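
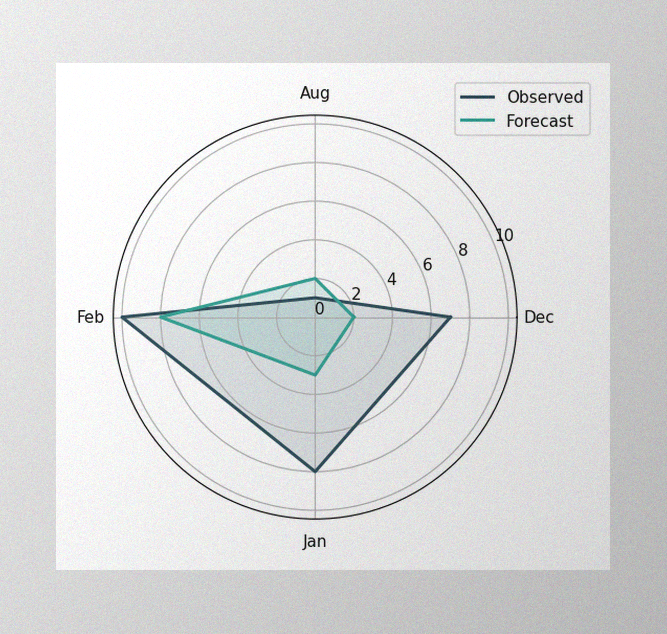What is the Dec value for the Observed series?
7

The image has some photo noise and uneven lighting. On the Dec axis, Observed reaches 7.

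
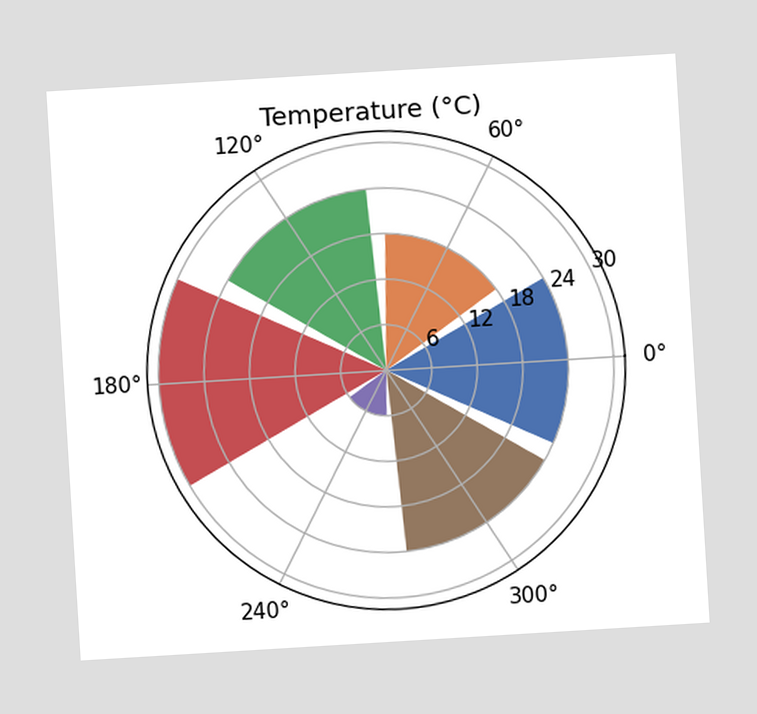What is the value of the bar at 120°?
The chart is tilted about 3° counter-clockwise. The bar at 120° reaches 24°C on the radial axis.

24°C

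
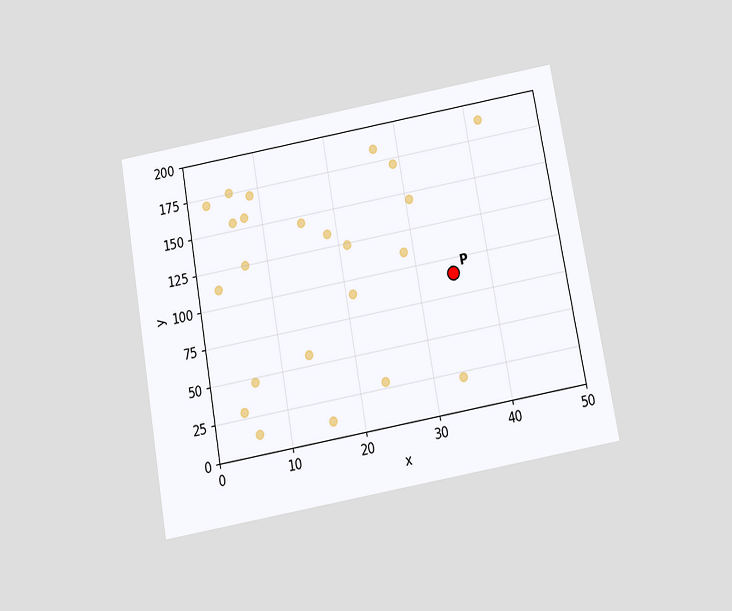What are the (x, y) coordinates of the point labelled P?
(35, 90)

The chart is tilted about 10° counter-clockwise and viewed slightly from below. Following the gridlines from P to each axis, P sits at (35, 90).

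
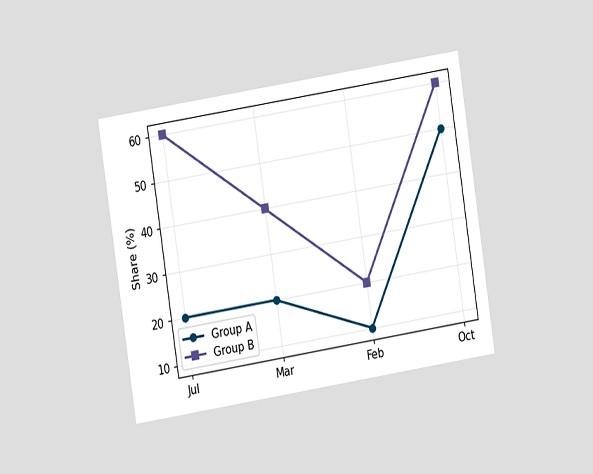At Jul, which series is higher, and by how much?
Group B, by 40%

The chart is tilted about 9° counter-clockwise and viewed at a slight angle. At Jul, Group B sits above the other line by 40%.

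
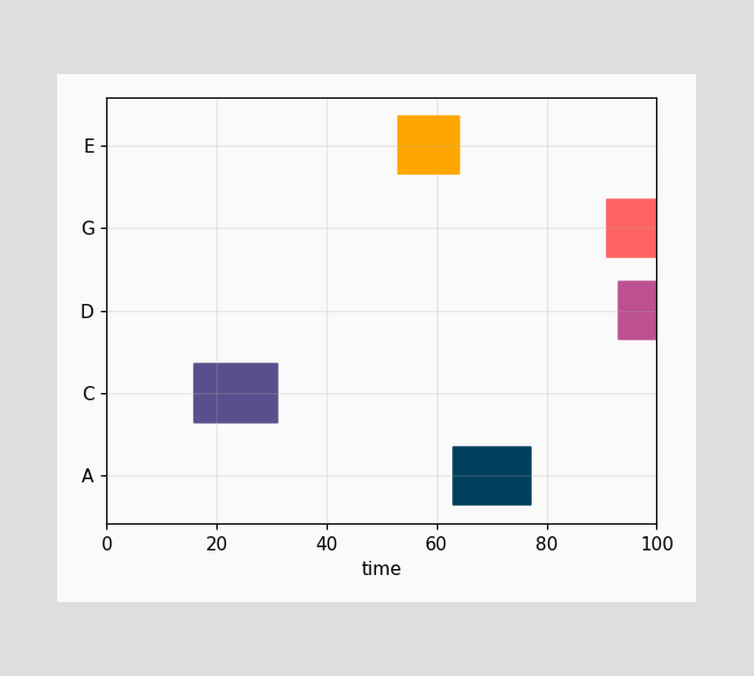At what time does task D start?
93

The D bar begins at t=93.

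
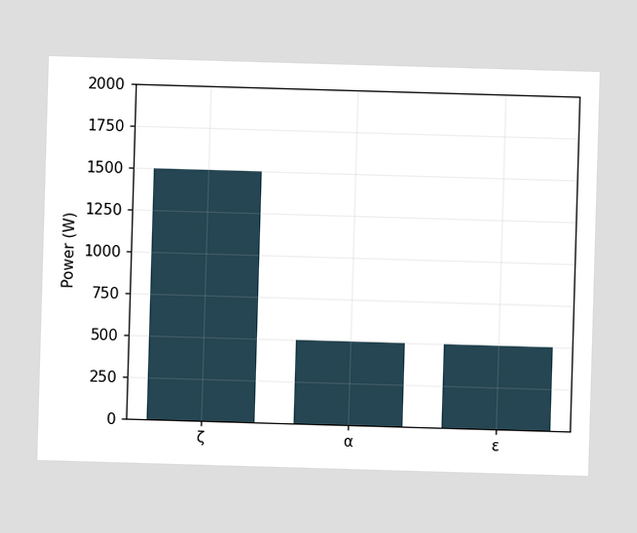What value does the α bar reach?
Reading along the chart's y-axis, the α bar reaches 500W.

500W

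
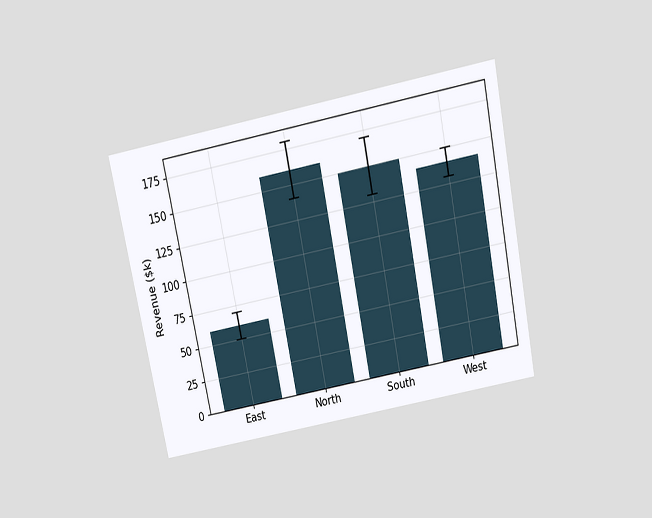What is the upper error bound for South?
$170k

The chart is tilted about 11° counter-clockwise and viewed slightly from above. The South bar's upper whisker reaches $170k.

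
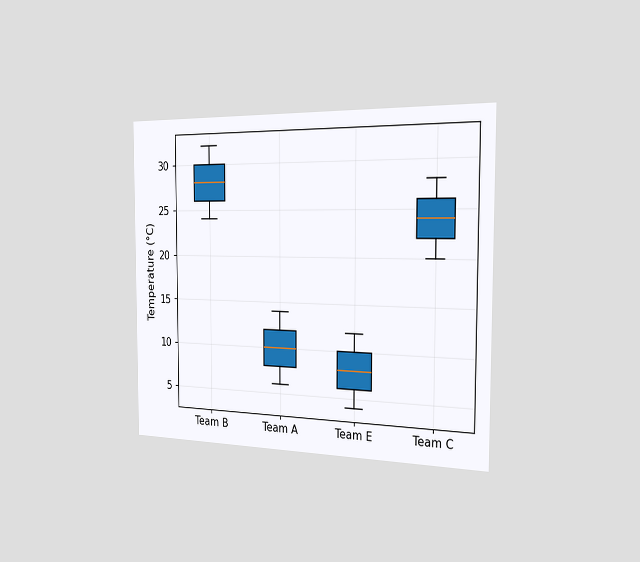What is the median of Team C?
24°C

The chart is viewed slightly from the right. The median line in the Team C box sits at 24°C.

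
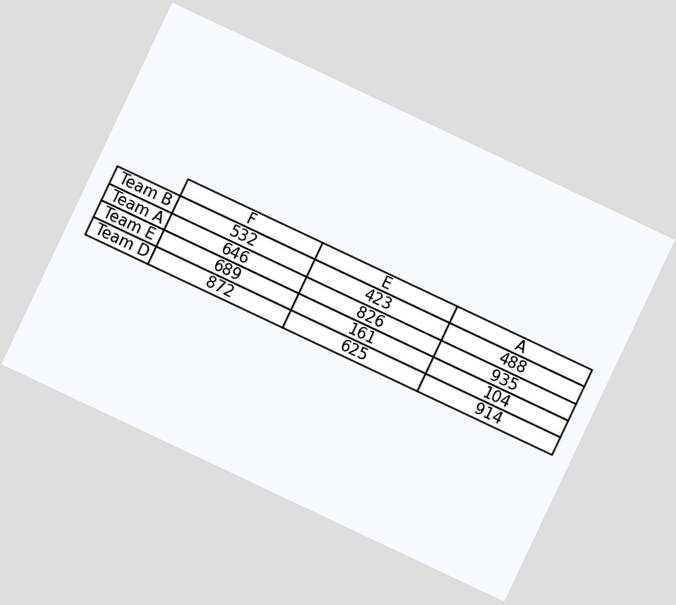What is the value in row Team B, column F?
532

The chart is tilted about 25° clockwise. The (Team B, F) cell reads 532.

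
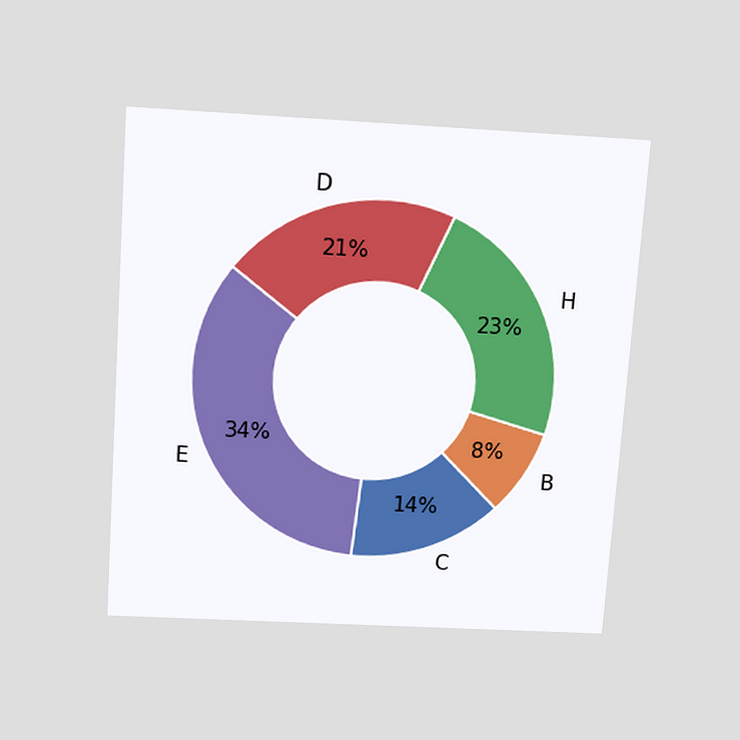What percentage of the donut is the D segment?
The chart is tilted about 4° clockwise and viewed slightly from above. The D segment takes up 21% of the ring.

21%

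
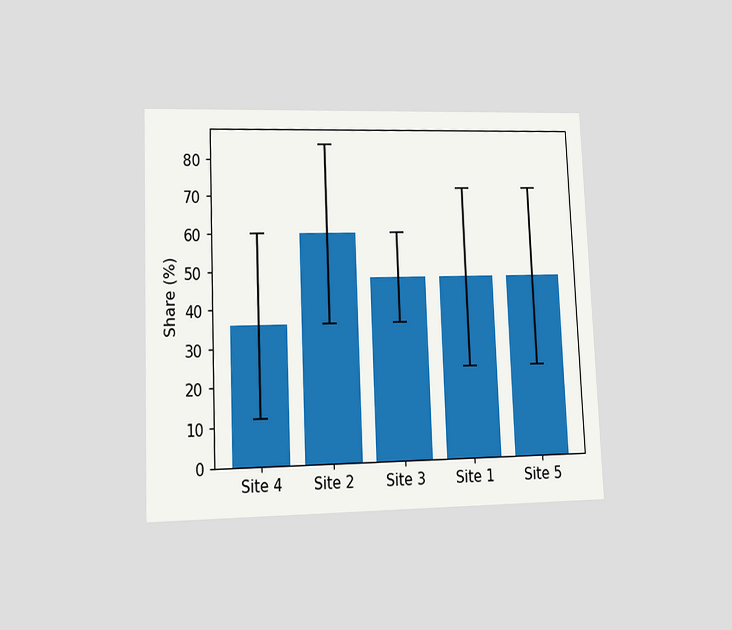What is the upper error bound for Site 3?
60%

The chart is tilted about 2° counter-clockwise and viewed at a slight angle. The Site 3 bar's upper whisker reaches 60%.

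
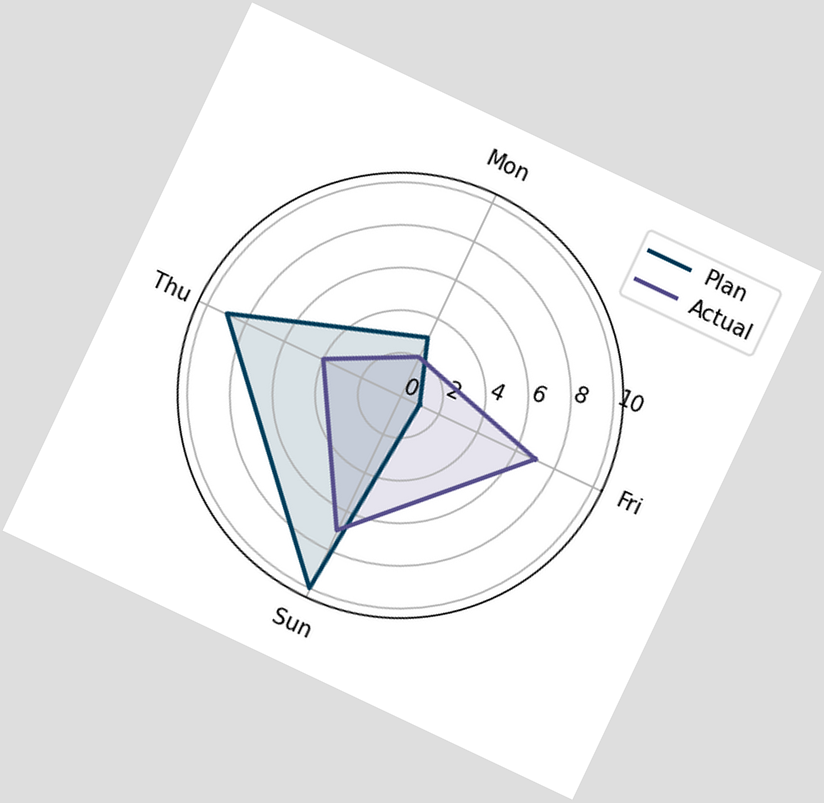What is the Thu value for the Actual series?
4

The chart is tilted about 25° clockwise. On the Thu axis, Actual reaches 4.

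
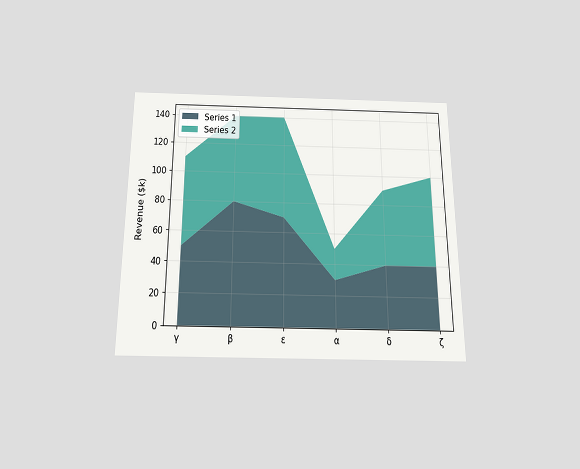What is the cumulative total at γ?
$110k

The chart is viewed slightly from below. The stacked total at γ reaches $110k.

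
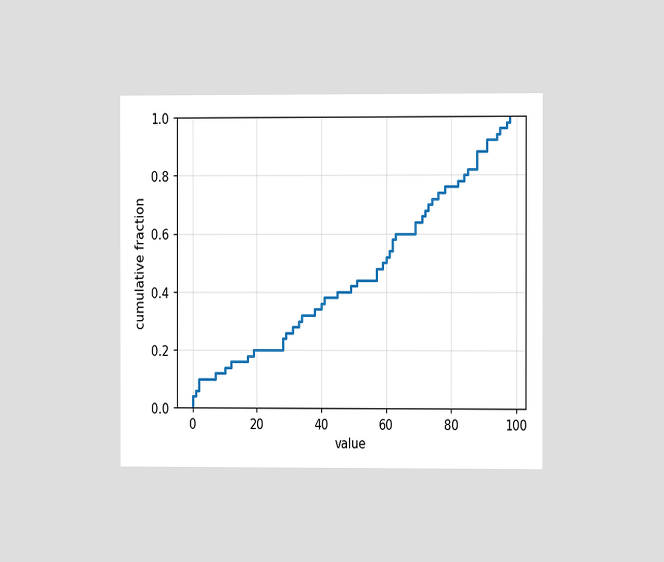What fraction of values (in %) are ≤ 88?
88%

The chart is viewed at a slight angle. At x=88 the ECDF step is at 88%.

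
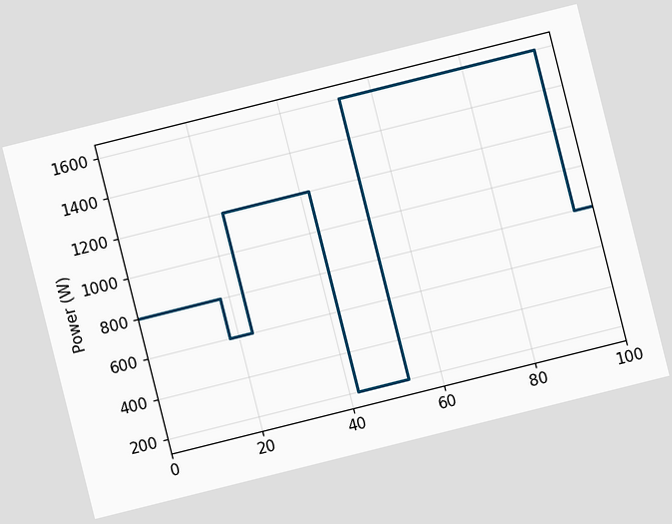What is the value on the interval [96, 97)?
The chart is tilted about 14° counter-clockwise. On [96, 97) the step sits at 800W.

800W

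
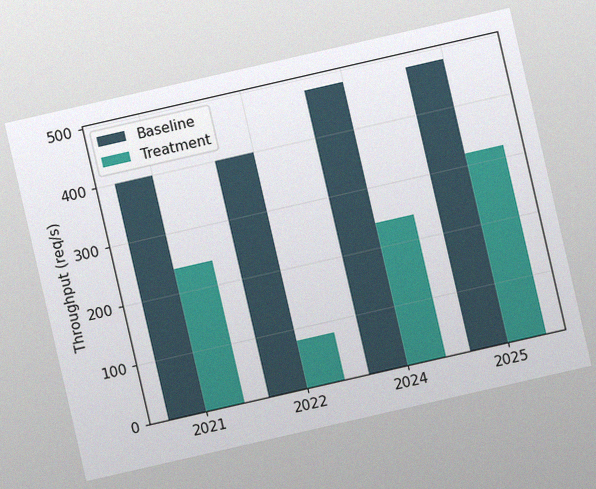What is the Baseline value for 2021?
The chart is tilted about 13° counter-clockwise, with some photo noise. The Baseline bar at 2021 reaches 400req/s on the y-axis.

400req/s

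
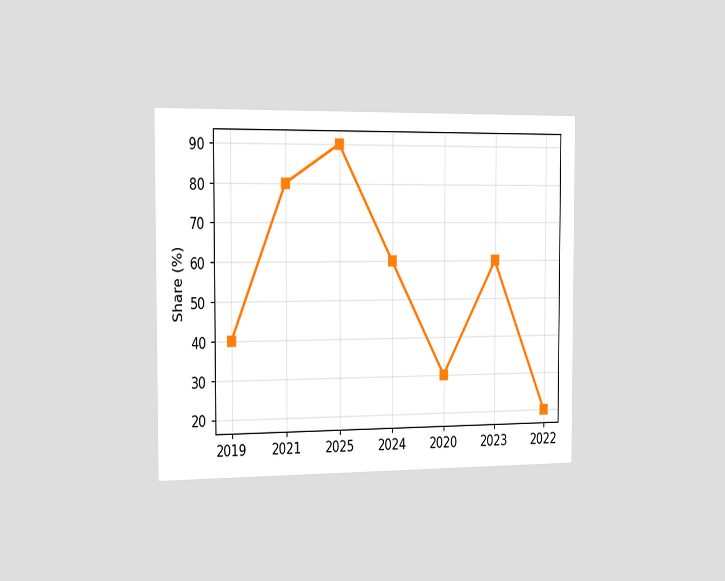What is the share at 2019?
The chart is viewed slightly from the left. At 2019, the line is at 40%.

40%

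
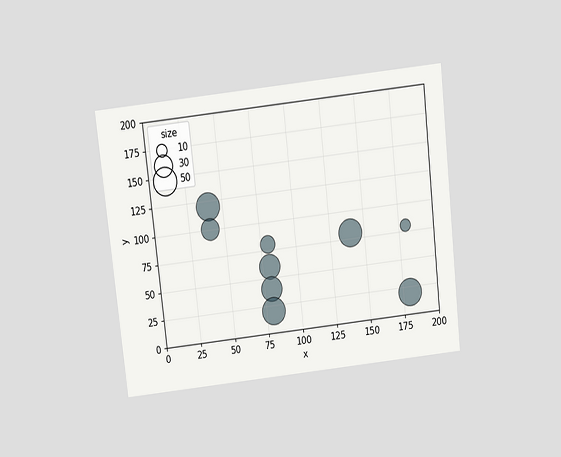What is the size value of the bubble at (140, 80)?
50

The chart is tilted about 6° counter-clockwise and viewed slightly from above. Matching the bubble at (140, 80) against the size legend gives 50.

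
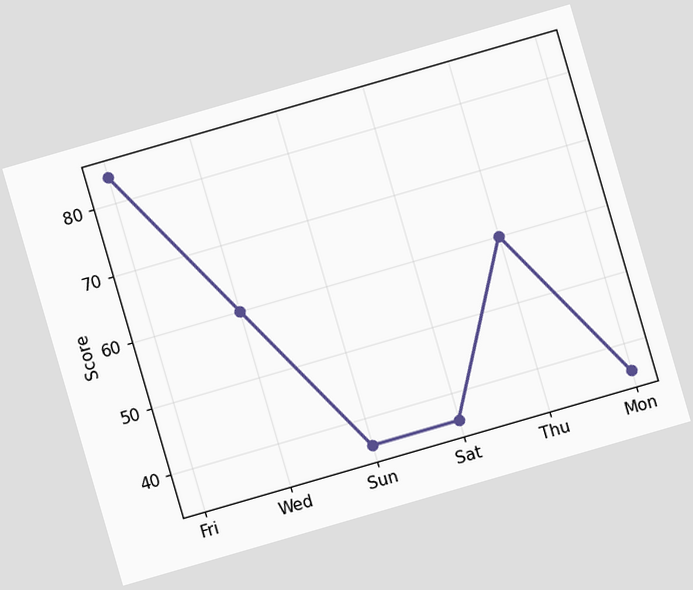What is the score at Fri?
84

The chart is tilted about 16° counter-clockwise. At Fri, the line is at 84.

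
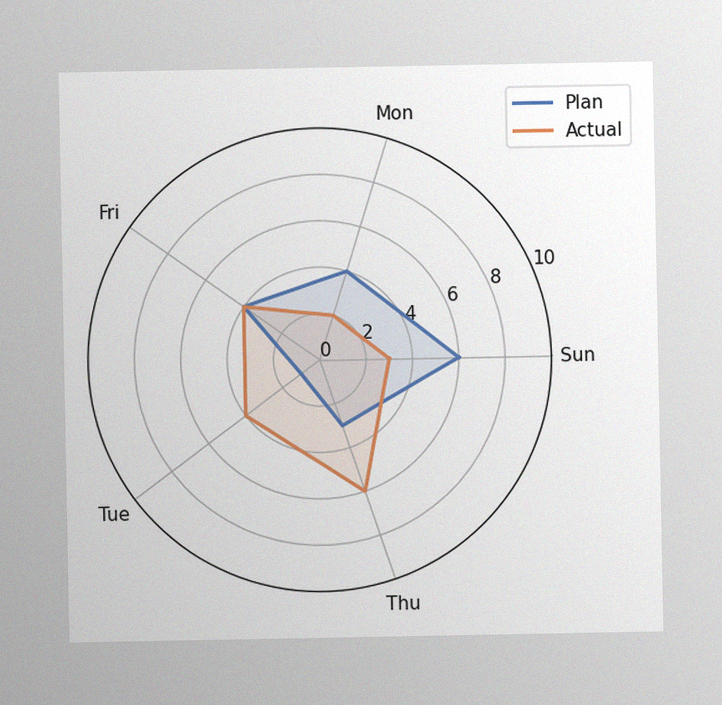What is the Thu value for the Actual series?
6

The image has some photo noise and uneven lighting. On the Thu axis, Actual reaches 6.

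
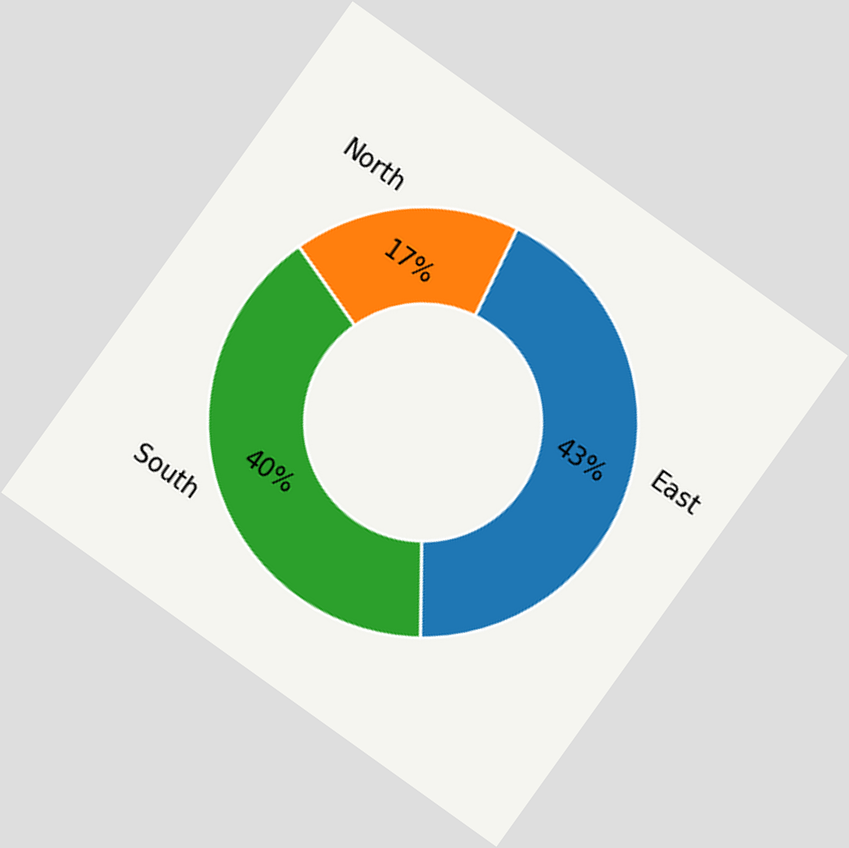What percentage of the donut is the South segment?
The chart is tilted about 36° clockwise. The South segment takes up 40% of the ring.

40%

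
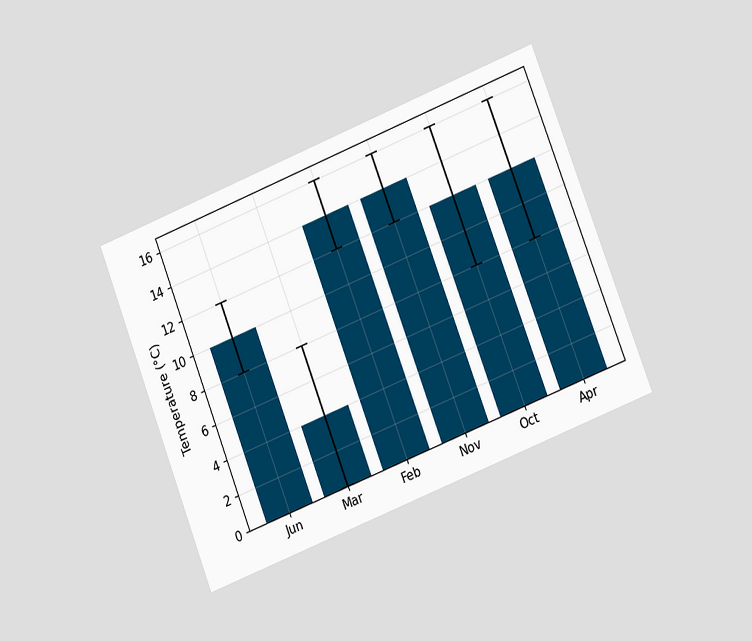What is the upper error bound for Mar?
8°C

The chart is tilted about 21° counter-clockwise and viewed at a slight angle. The Mar bar's upper whisker reaches 8°C.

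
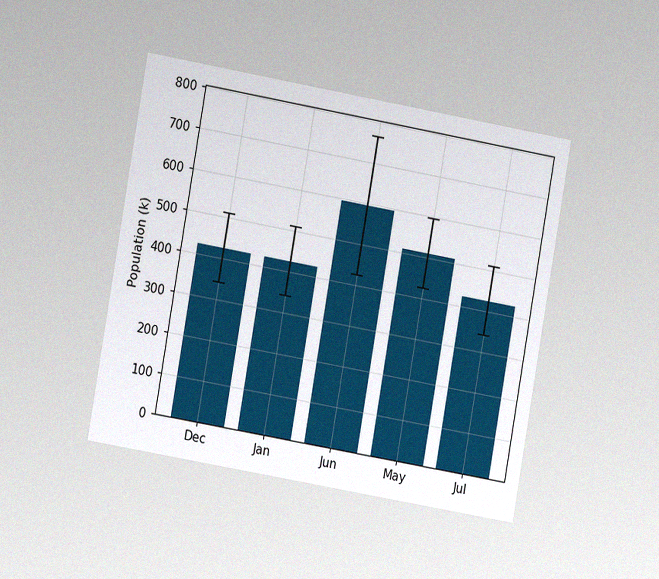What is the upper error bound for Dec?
The chart is tilted about 10° clockwise and viewed slightly from the left, with some photo noise. The Dec bar's upper whisker reaches 510k.

510k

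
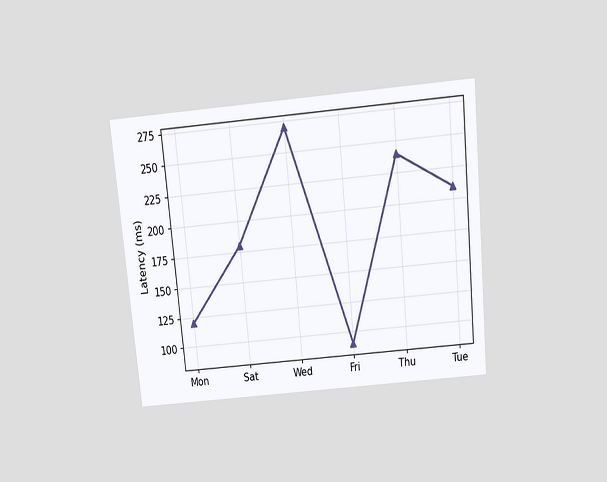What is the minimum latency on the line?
90ms

The chart is tilted about 5° counter-clockwise and viewed slightly from above. The lowest point is at Fri, and reading across to the y-axis gives 90ms.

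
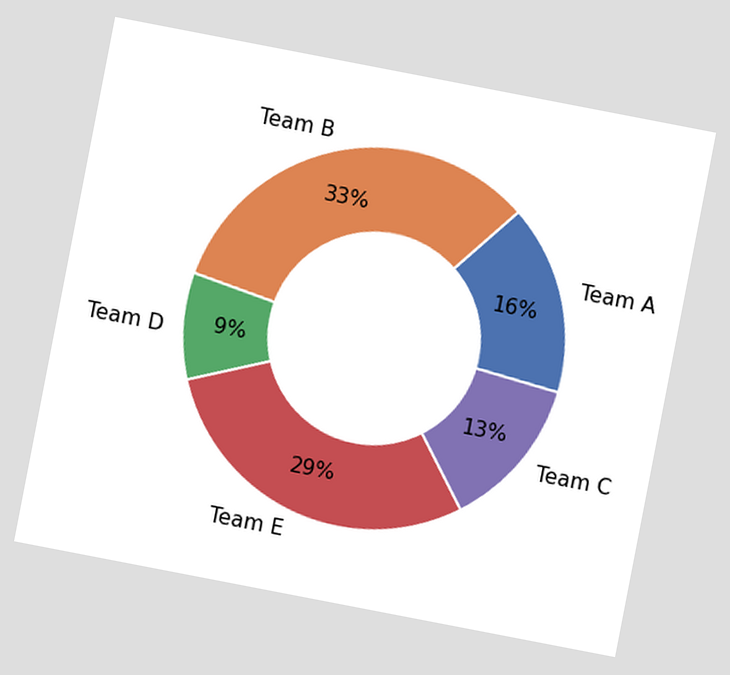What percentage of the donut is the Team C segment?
The chart is tilted about 11° clockwise. The Team C segment takes up 13% of the ring.

13%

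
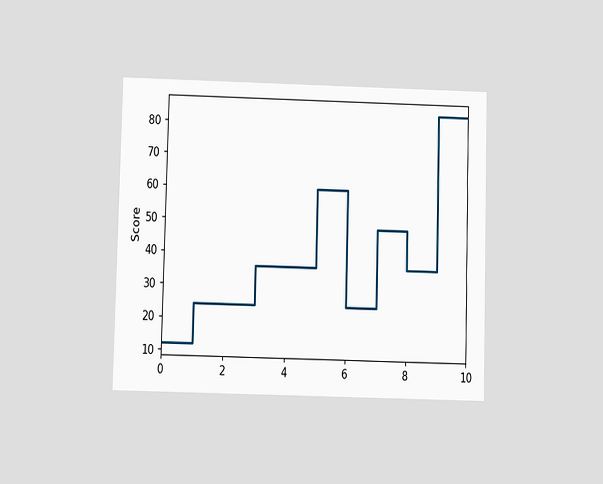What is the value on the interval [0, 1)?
12

The chart is viewed at a slight angle. On [0, 1) the step sits at 12.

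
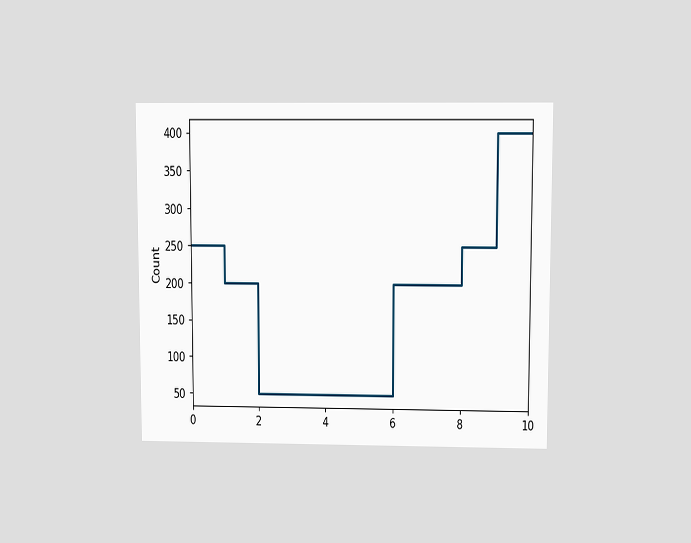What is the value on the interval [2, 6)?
The chart is viewed slightly from above. On [2, 6) the step sits at 50.

50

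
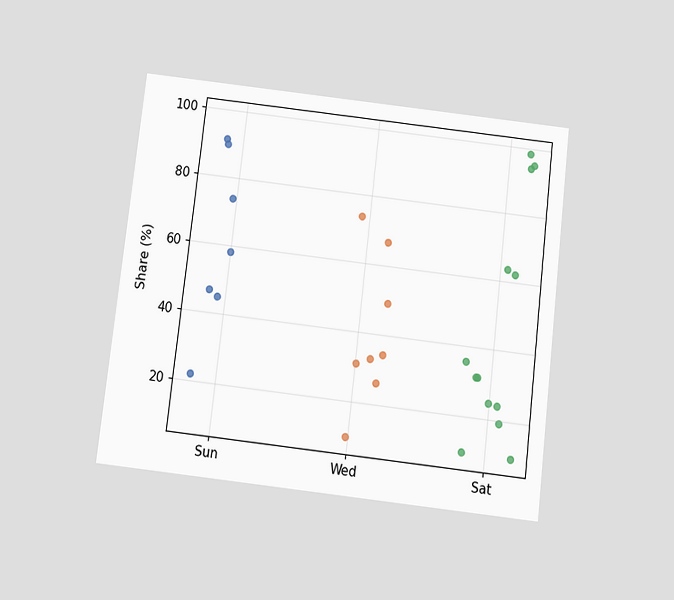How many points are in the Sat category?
13

The chart is tilted about 7° clockwise and viewed slightly from below. Counting the markers in the Sat column gives 13.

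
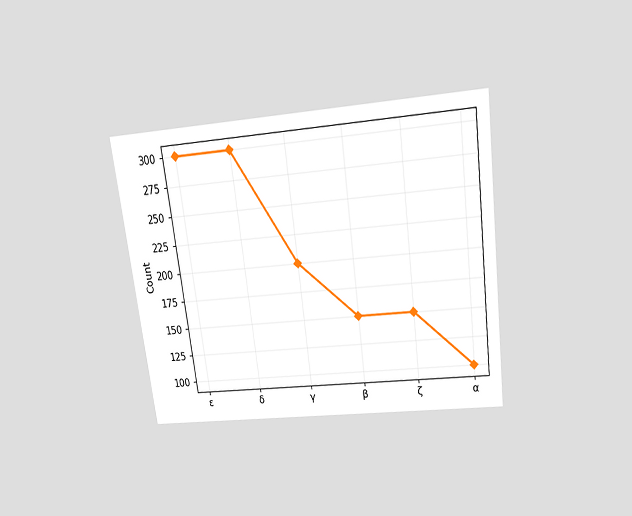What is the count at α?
The chart is tilted about 7° counter-clockwise and viewed slightly from above. At α, the line is at 100.

100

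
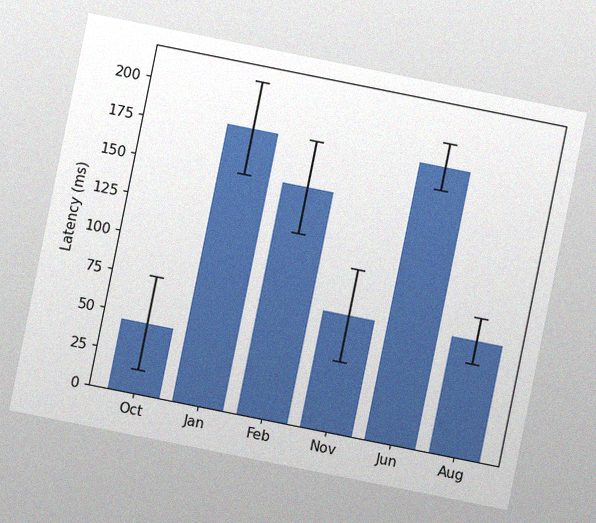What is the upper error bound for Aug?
90ms

The chart is tilted about 11° clockwise, with some photo noise. The Aug bar's upper whisker reaches 90ms.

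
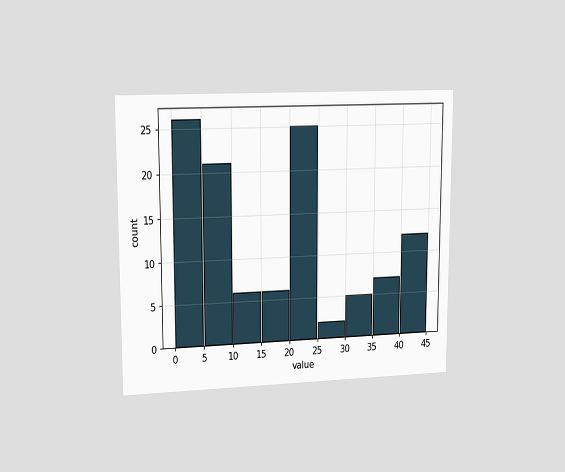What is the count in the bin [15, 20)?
The chart is viewed at a slight angle. The [15, 20) bin has height 6.

6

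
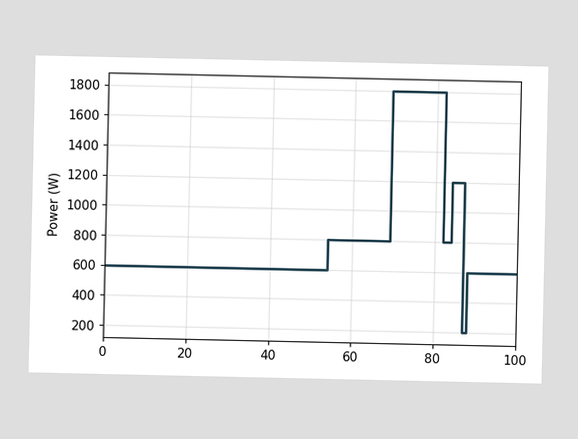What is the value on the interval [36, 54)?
600W

On [36, 54) the step sits at 600W.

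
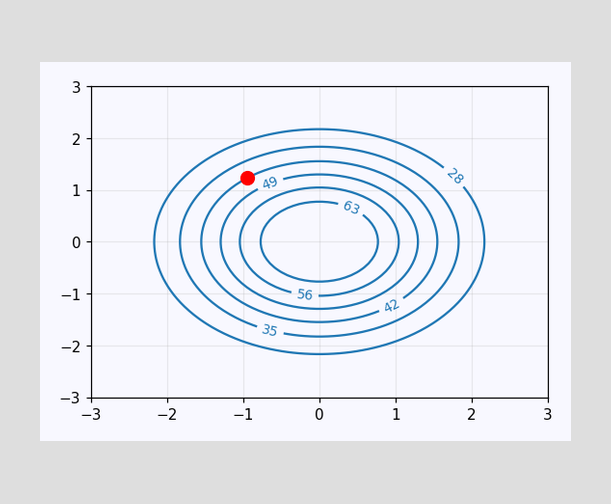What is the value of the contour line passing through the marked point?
42

The marked point sits on the contour labelled 42.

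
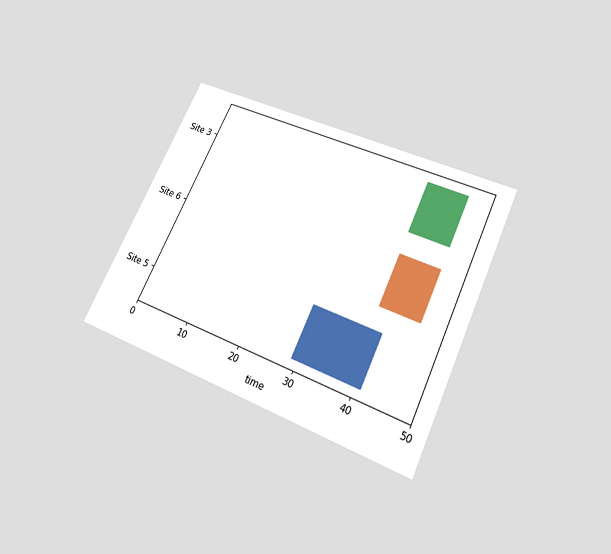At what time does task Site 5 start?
29

The chart is tilted about 25° clockwise and viewed slightly from below. The Site 5 bar begins at t=29.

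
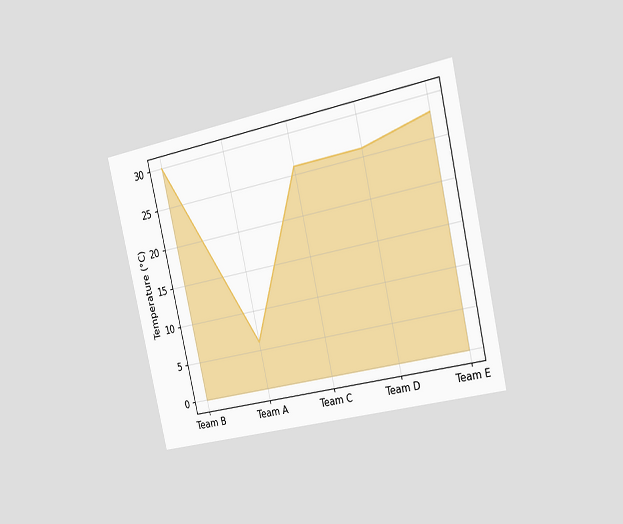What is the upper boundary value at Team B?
30°C

The chart is tilted about 13° counter-clockwise and viewed slightly from the right. At Team B the upper boundary is at 30°C.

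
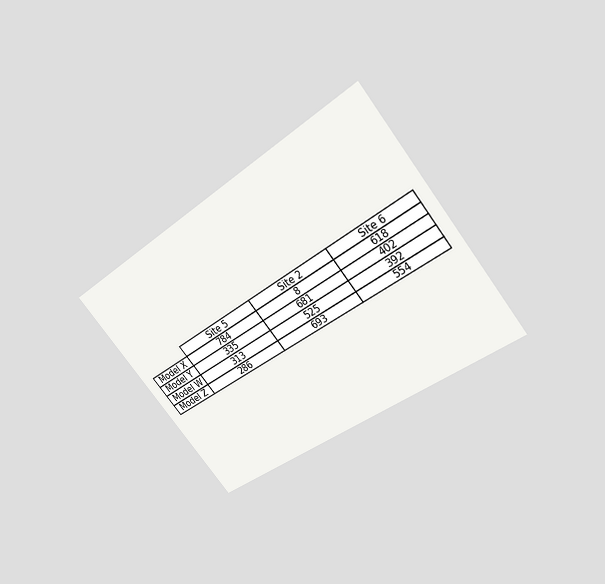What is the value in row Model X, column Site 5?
784

The chart is tilted about 38° counter-clockwise and viewed slightly from above. The (Model X, Site 5) cell reads 784.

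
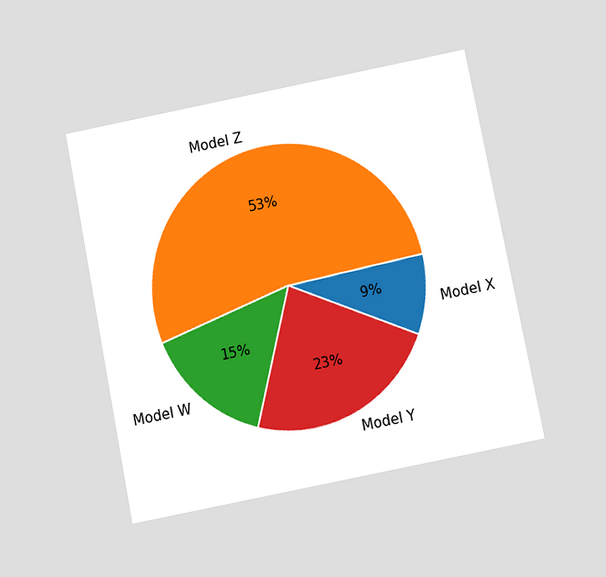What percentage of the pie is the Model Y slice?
The chart is tilted about 11° counter-clockwise and viewed slightly from below. The Model Y slice takes up 23% of the pie.

23%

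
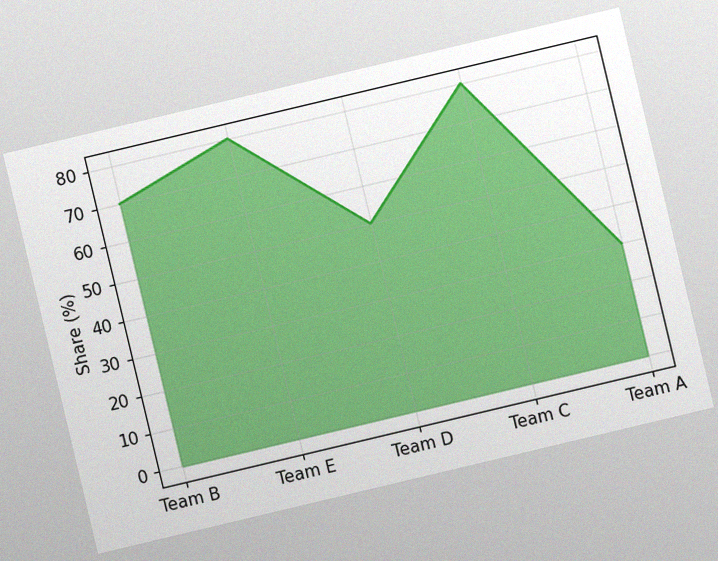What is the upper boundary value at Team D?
50%

The chart is tilted about 13° counter-clockwise, with some photo noise. At Team D the upper boundary is at 50%.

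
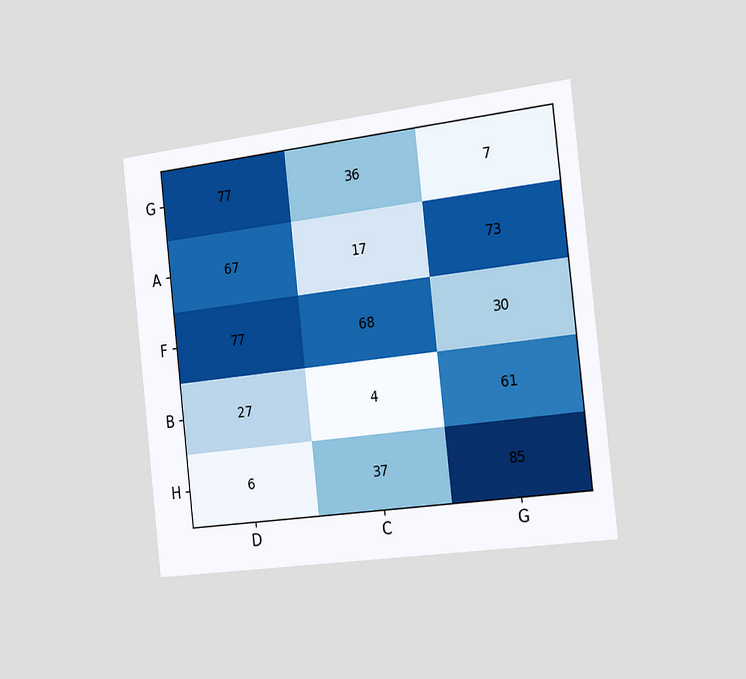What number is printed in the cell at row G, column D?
77

The chart is tilted about 6° counter-clockwise and viewed slightly from the right. The (G, D) cell reads 77.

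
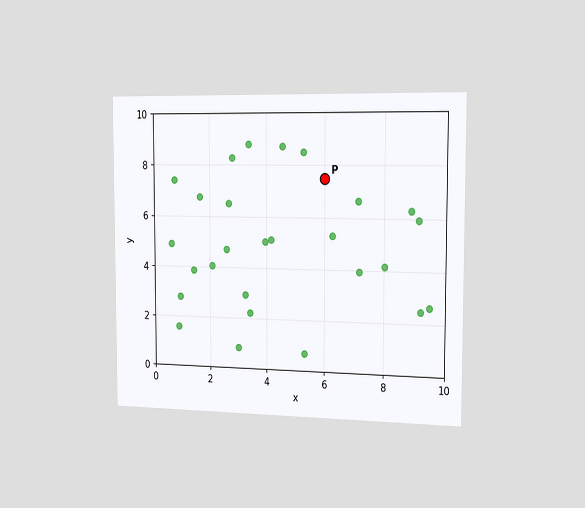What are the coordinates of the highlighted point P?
The chart is viewed slightly from the right. Following the gridlines from P to each axis, P sits at (6, 7.5).

(6, 7.5)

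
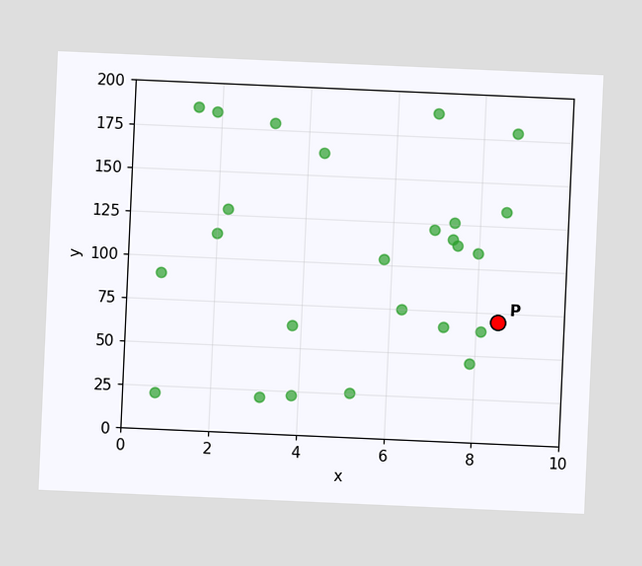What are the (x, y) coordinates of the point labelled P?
The chart is tilted about 3° clockwise. Following the gridlines from P to each axis, P sits at (8.5, 70).

(8.5, 70)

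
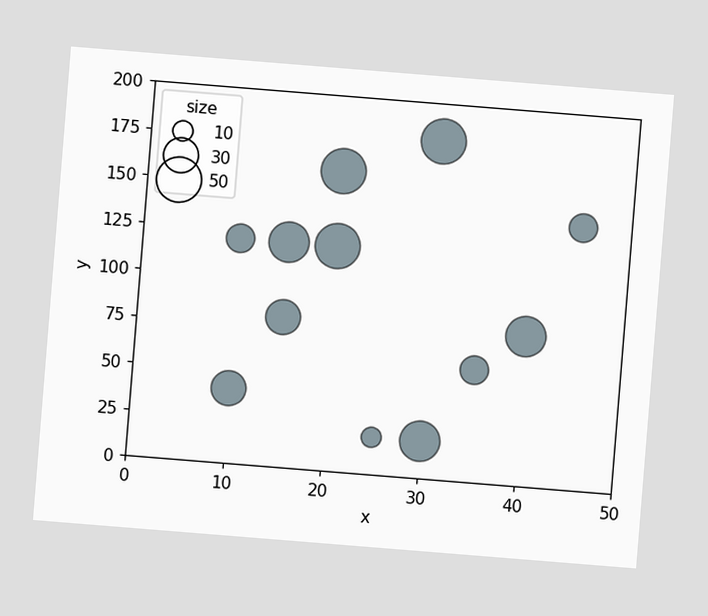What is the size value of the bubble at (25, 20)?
The chart is tilted about 5° clockwise. Matching the bubble at (25, 20) against the size legend gives 10.

10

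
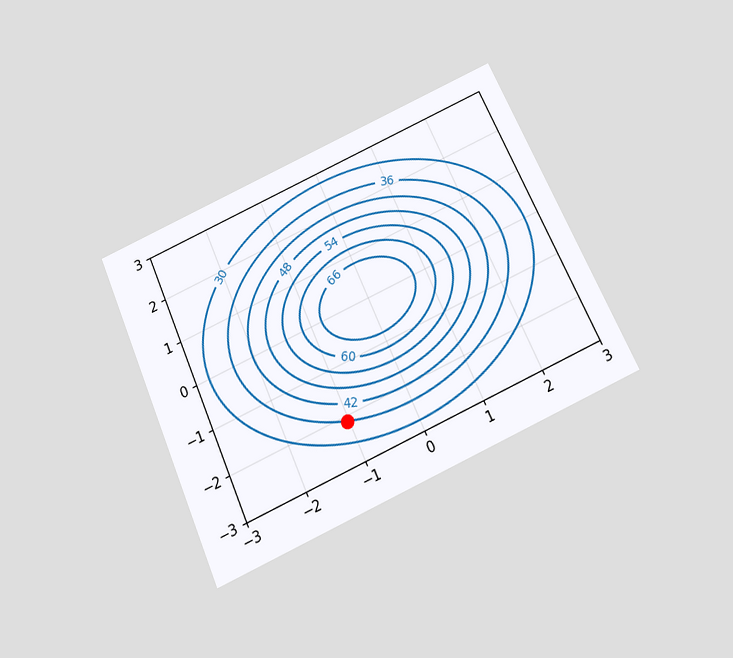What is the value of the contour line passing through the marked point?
The chart is tilted about 24° counter-clockwise and viewed slightly from below. The marked point sits on the contour labelled 36.

36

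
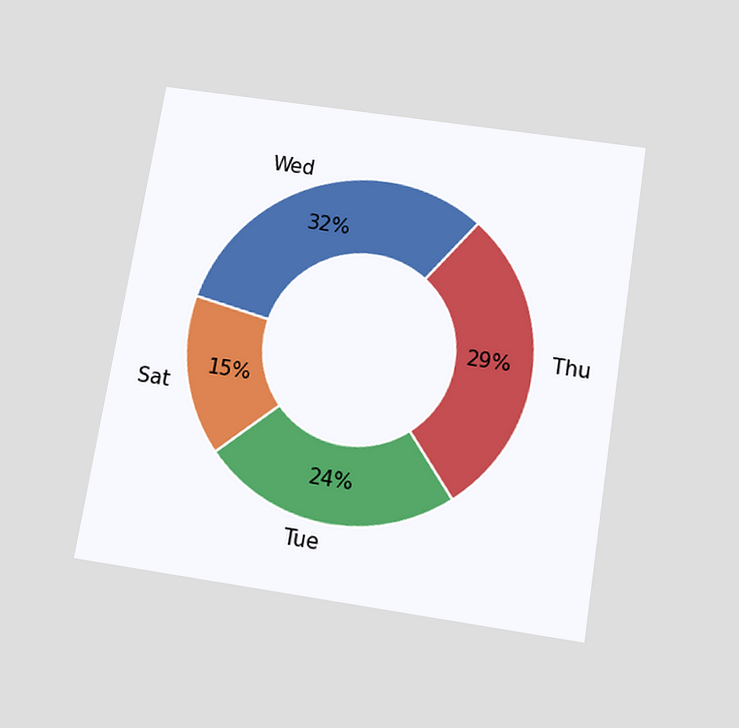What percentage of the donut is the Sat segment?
The chart is tilted about 9° clockwise and viewed slightly from below. The Sat segment takes up 15% of the ring.

15%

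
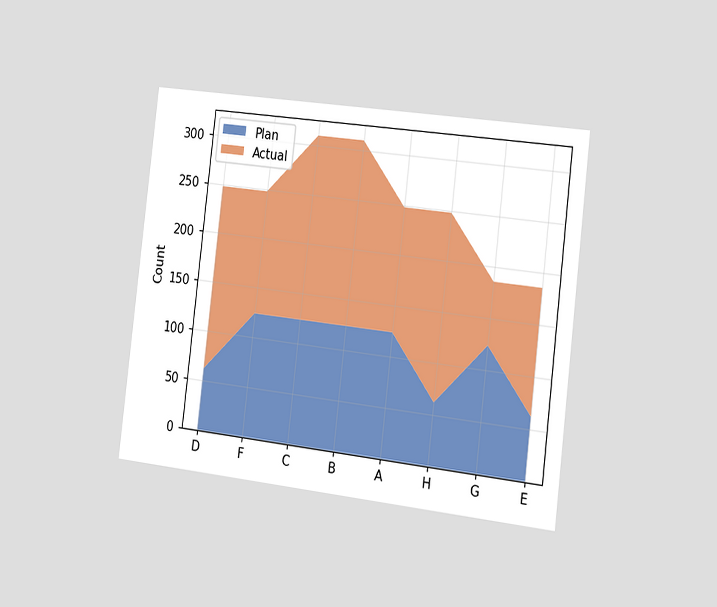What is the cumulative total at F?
248

The chart is tilted about 7° clockwise and viewed slightly from the right. The stacked total at F reaches 248.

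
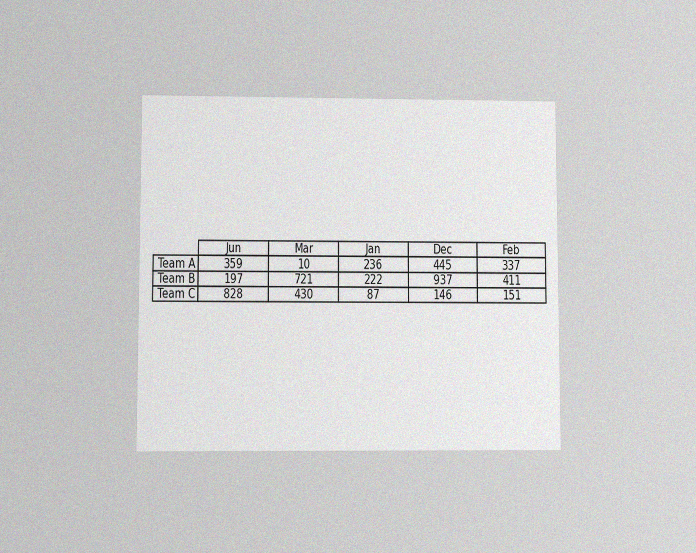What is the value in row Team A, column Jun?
The chart is viewed at a slight angle, with some photo noise. The (Team A, Jun) cell reads 359.

359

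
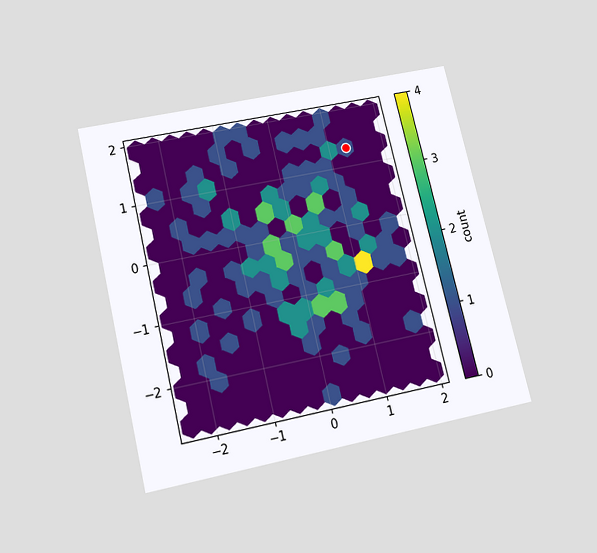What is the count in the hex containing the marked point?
The chart is tilted about 13° counter-clockwise and viewed slightly from below. The marked hex reads 1 on the colorbar.

1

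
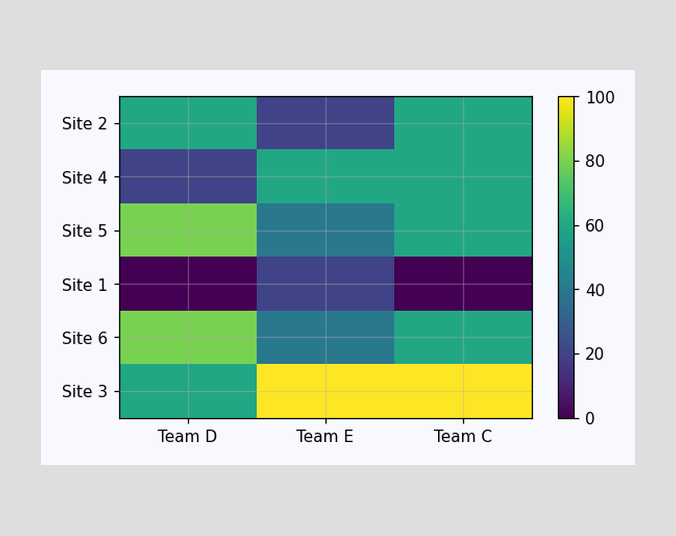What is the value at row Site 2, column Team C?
60

Matching cell (Site 2, Team C) against the colorbar gives 60.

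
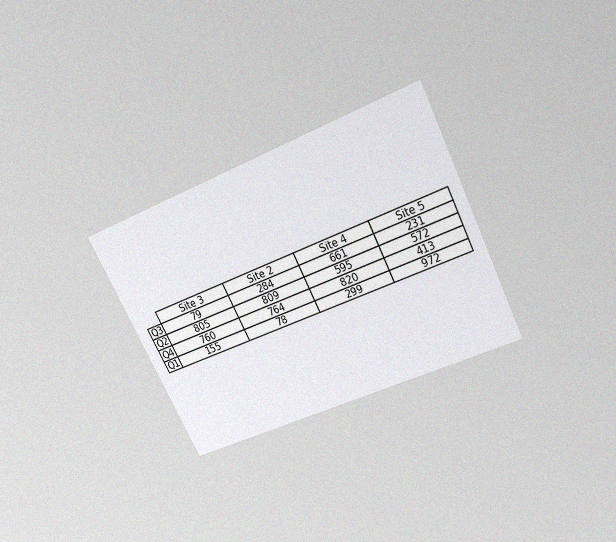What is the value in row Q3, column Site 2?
The chart is tilted about 27° counter-clockwise and viewed slightly from above, with some photo noise. The (Q3, Site 2) cell reads 284.

284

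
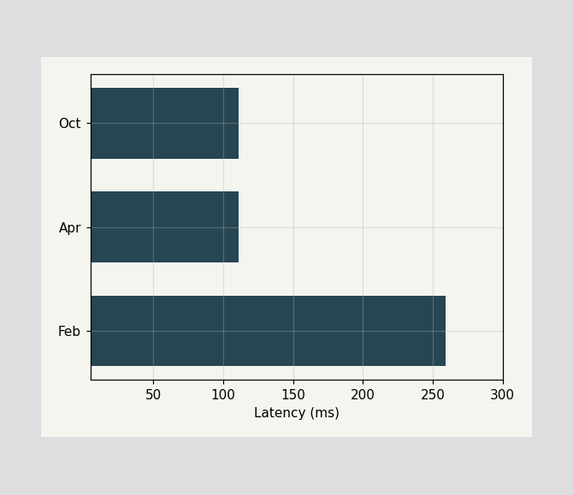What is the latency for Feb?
259ms

Reading along the chart's x-axis, the Feb bar reaches 259ms.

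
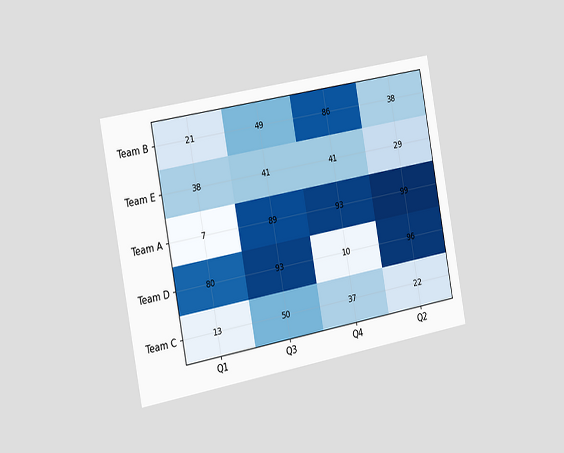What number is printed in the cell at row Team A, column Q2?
99

The chart is tilted about 10° counter-clockwise and viewed slightly from the left. The (Team A, Q2) cell reads 99.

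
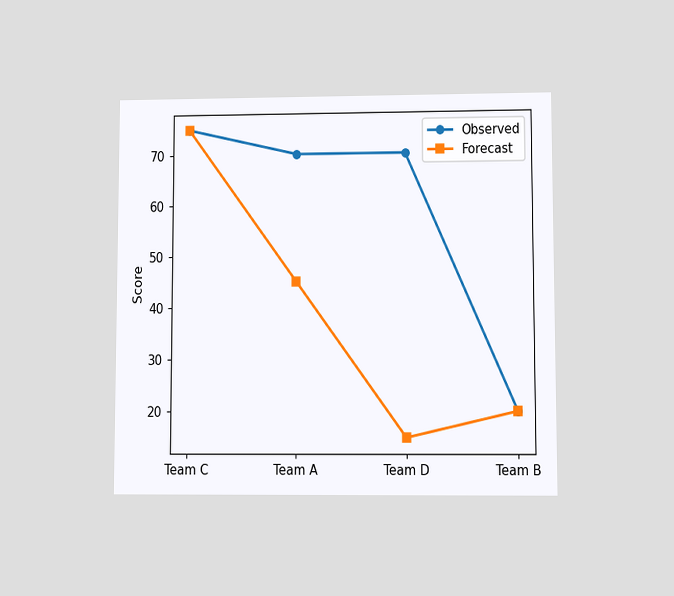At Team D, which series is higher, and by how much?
Observed, by 55

The chart is viewed at a slight angle. At Team D, Observed sits above the other line by 55.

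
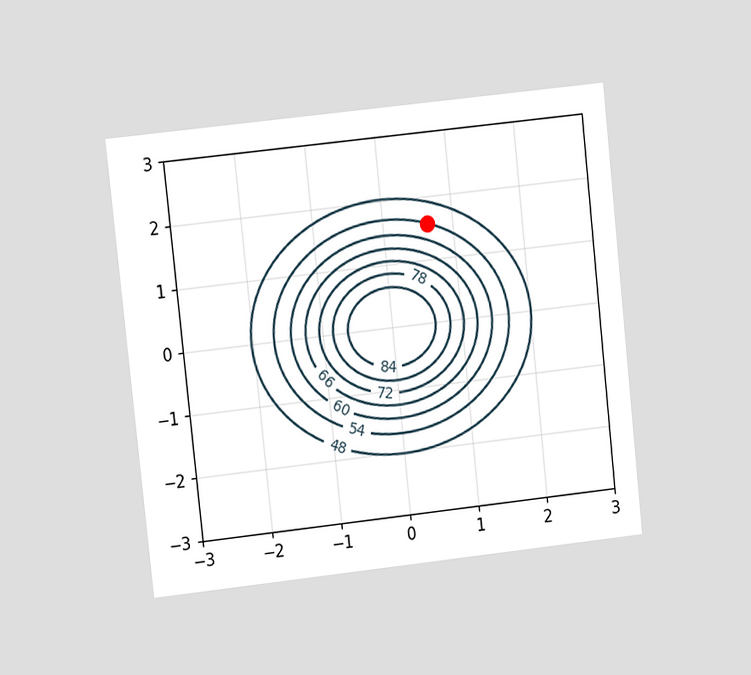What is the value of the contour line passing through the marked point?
54

The chart is tilted about 6° counter-clockwise and viewed at a slight angle. The marked point sits on the contour labelled 54.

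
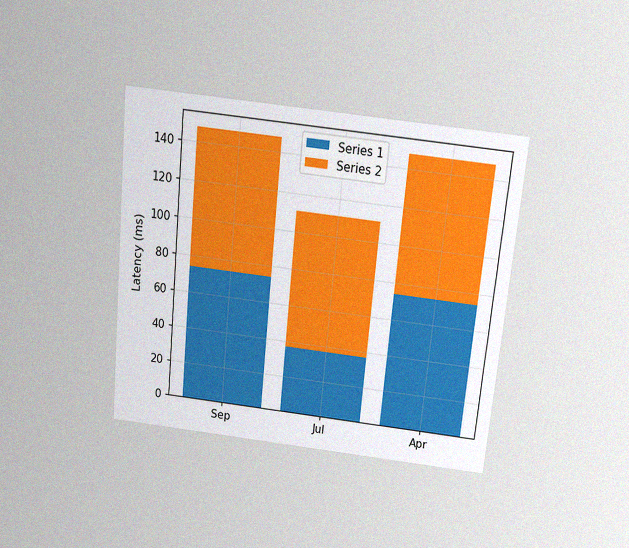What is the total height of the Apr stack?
148ms

The chart is tilted about 5° clockwise and viewed slightly from above, with some photo noise. The Apr stack's top reaches 148ms on the y-axis.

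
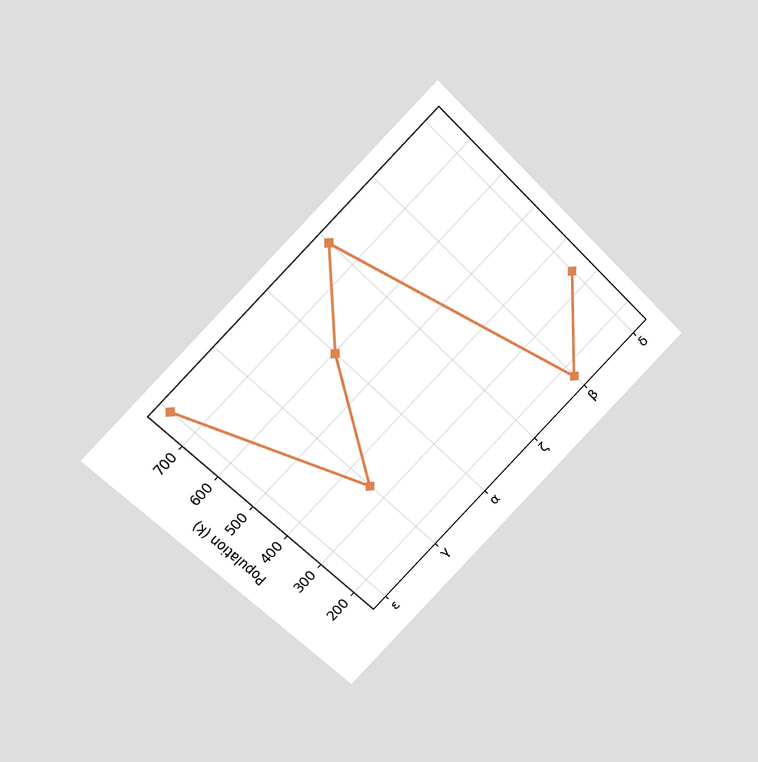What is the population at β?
The chart is tilted about 45° counter-clockwise and viewed at a slight angle. At β, the line is at 170k.

170k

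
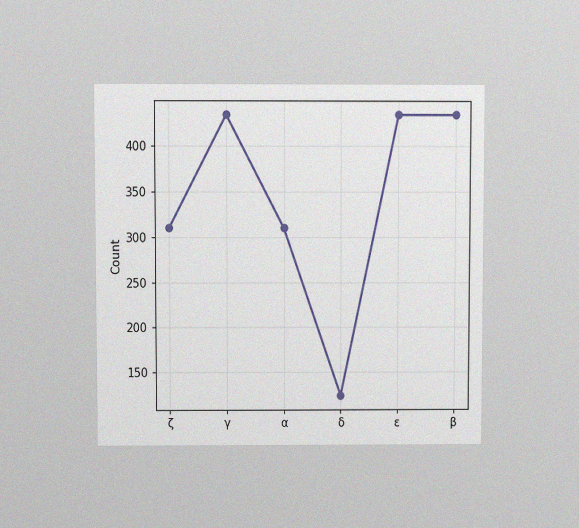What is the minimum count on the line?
The chart is viewed at a slight angle, with some photo noise. The lowest point is at δ, and reading across to the y-axis gives 124.

124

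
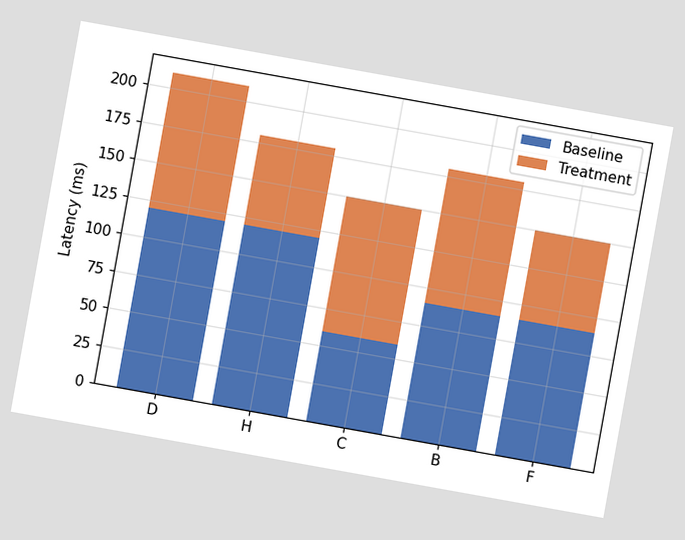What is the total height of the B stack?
180ms

The chart is tilted about 10° clockwise. The B stack's top reaches 180ms on the y-axis.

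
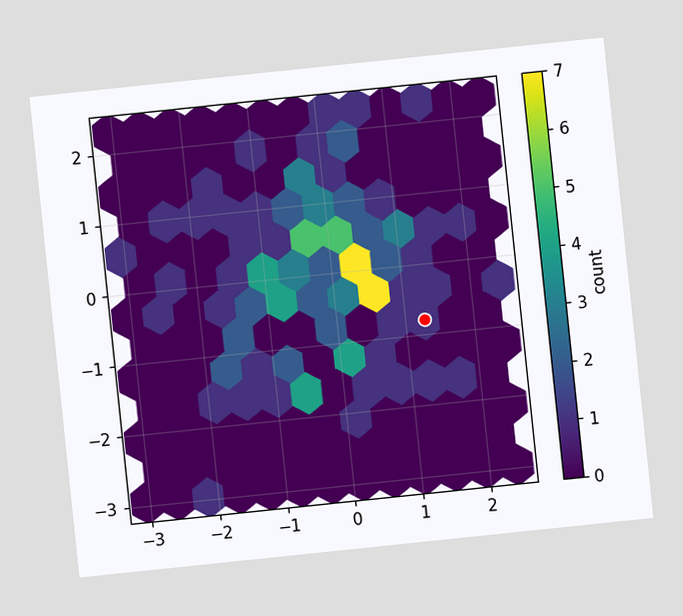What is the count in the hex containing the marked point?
The chart is tilted about 6° counter-clockwise. The marked hex reads 1 on the colorbar.

1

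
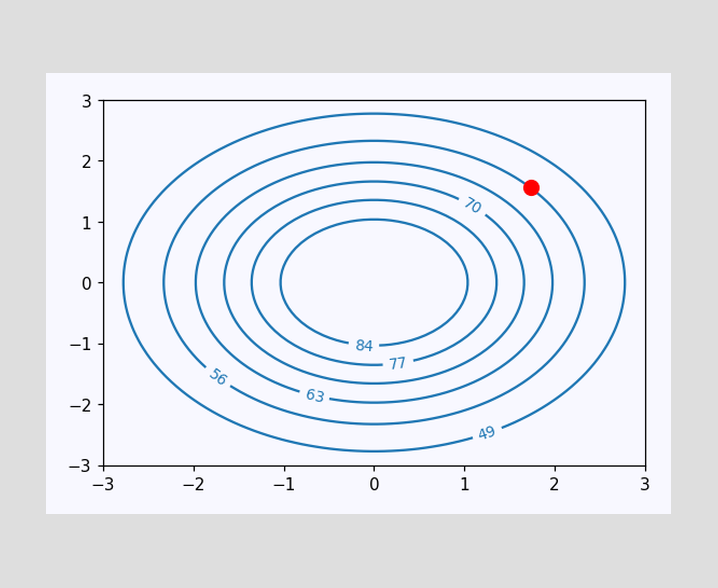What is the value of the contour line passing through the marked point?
56

The marked point sits on the contour labelled 56.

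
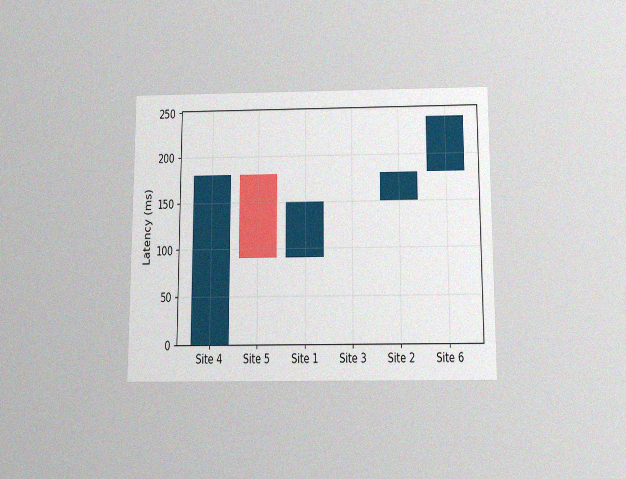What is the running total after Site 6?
The chart is viewed slightly from below, with some photo noise. After Site 6 the running total reaches 240ms.

240ms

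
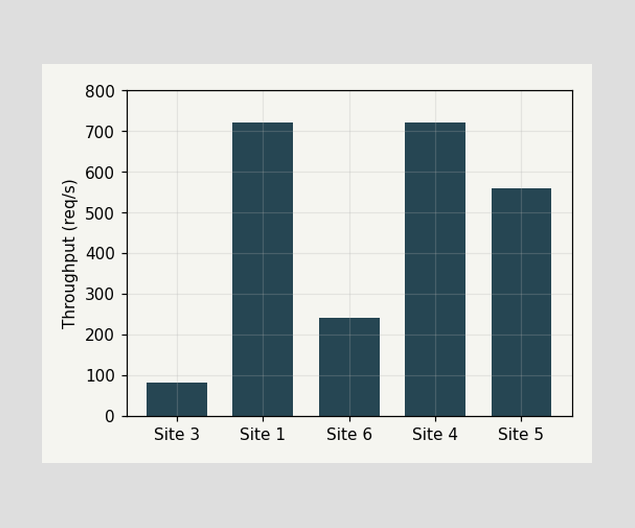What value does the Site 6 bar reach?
Reading along the chart's y-axis, the Site 6 bar reaches 240req/s.

240req/s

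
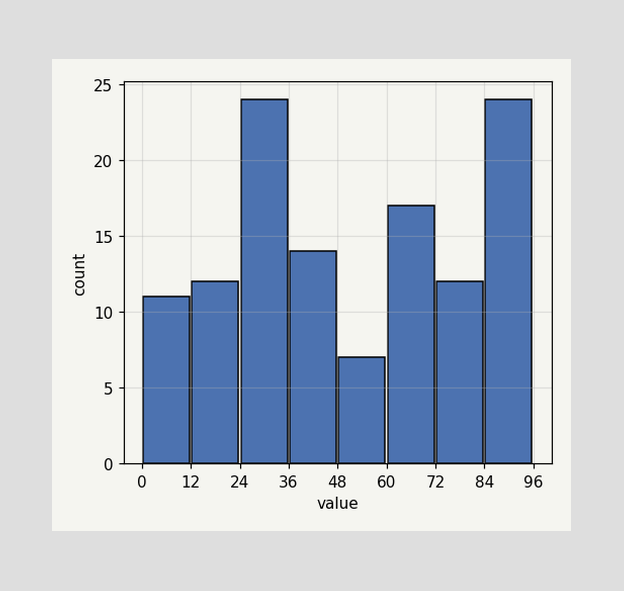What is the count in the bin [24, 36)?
24

The [24, 36) bin has height 24.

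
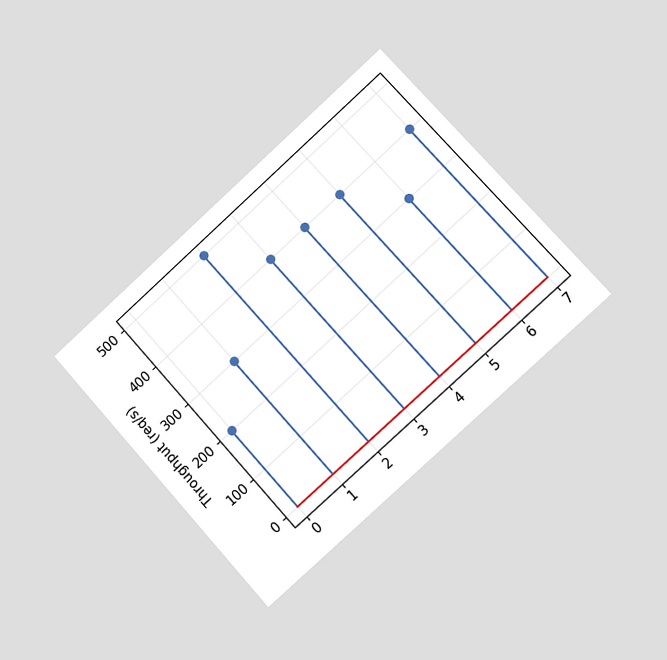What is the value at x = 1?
The chart is tilted about 42° counter-clockwise and viewed slightly from the right. The stem at x=1 reaches 300req/s.

300req/s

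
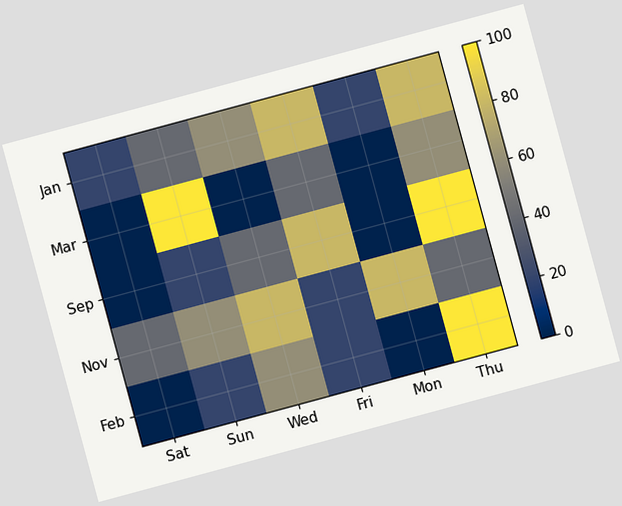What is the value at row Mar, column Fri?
40

The chart is tilted about 15° counter-clockwise. Matching cell (Mar, Fri) against the colorbar gives 40.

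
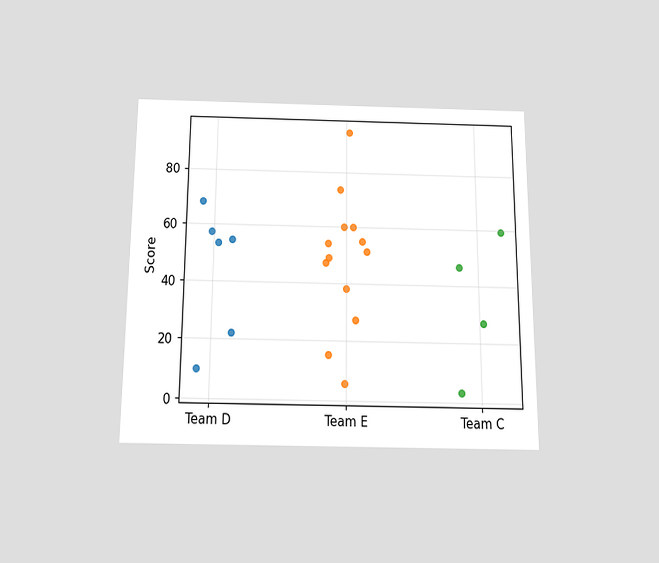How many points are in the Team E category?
13

The chart is viewed slightly from below. Counting the markers in the Team E column gives 13.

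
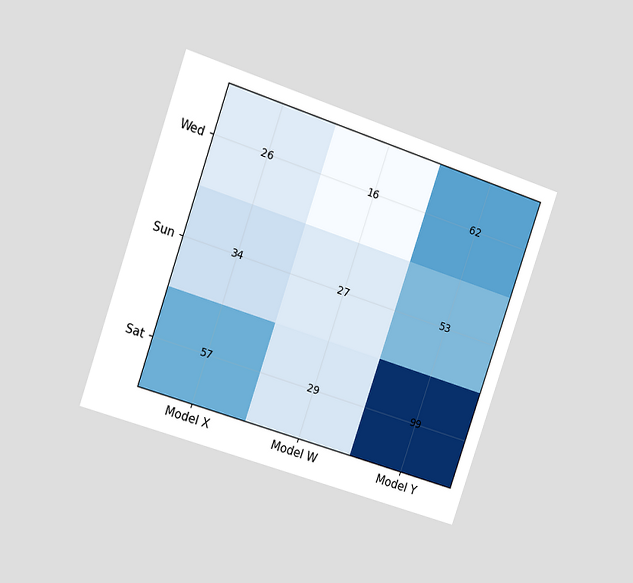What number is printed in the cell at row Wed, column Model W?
The chart is tilted about 19° clockwise and viewed slightly from the left. The (Wed, Model W) cell reads 16.

16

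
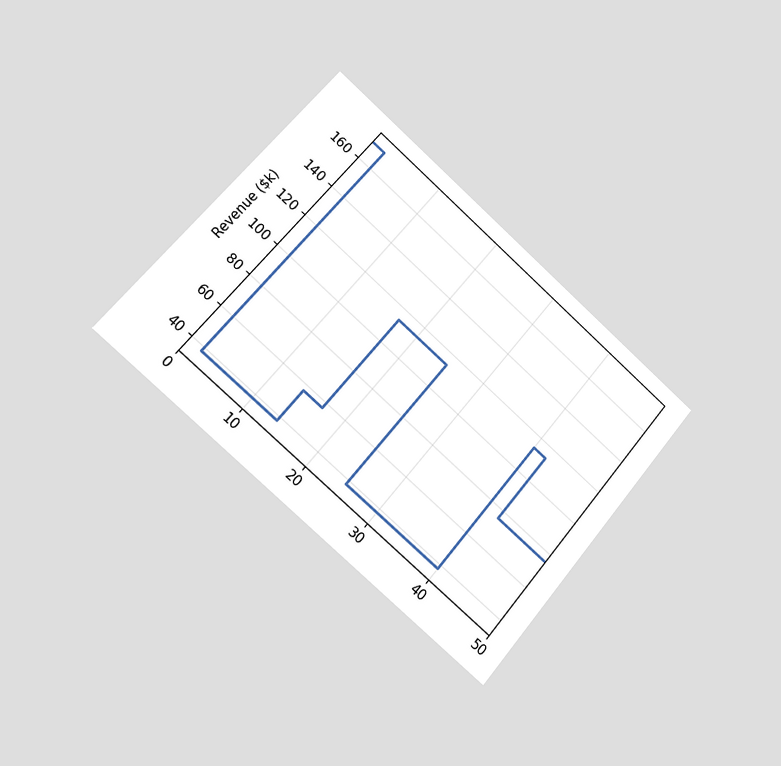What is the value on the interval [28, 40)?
$38k

The chart is tilted about 41° clockwise and viewed slightly from the left. On [28, 40) the step sits at $38k.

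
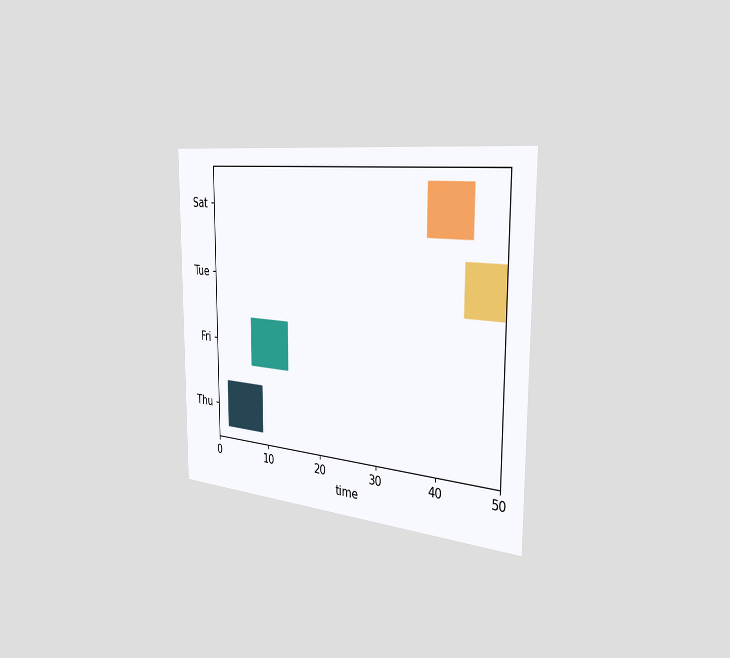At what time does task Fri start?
7

The chart is viewed slightly from the right. The Fri bar begins at t=7.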